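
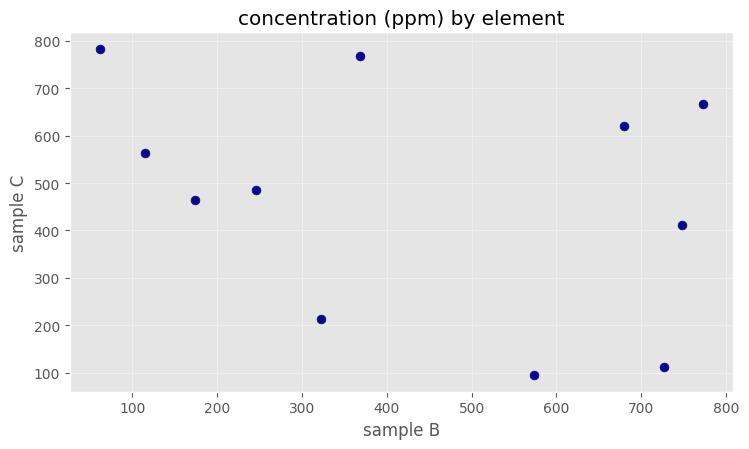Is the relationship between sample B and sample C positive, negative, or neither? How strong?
negative, weak

Points are negatively correlated; weak (|r| ≈ 0.3).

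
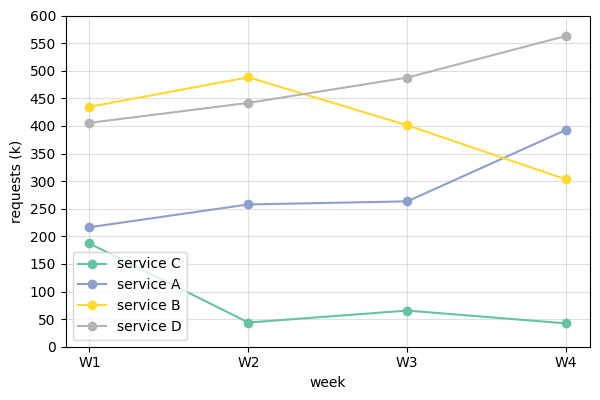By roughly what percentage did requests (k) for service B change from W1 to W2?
≈ +11.1%

W1 ≈ 450, W2 ≈ 500; (500 − 450) / 450 ≈ +11.1%.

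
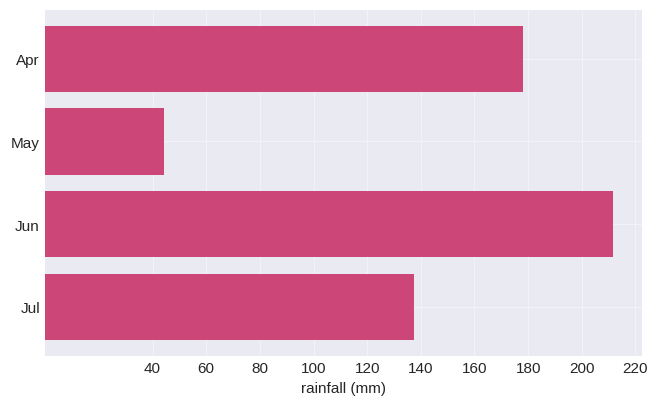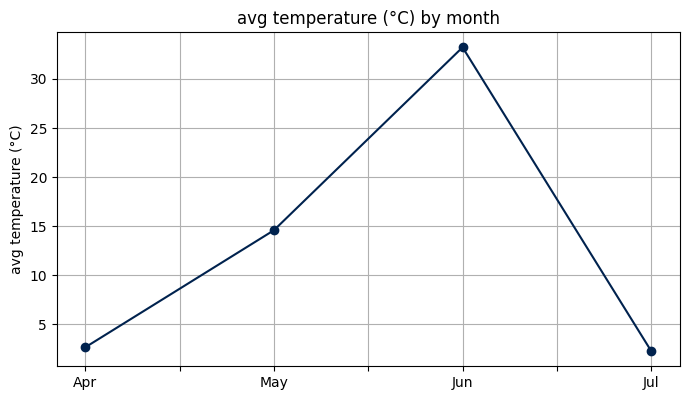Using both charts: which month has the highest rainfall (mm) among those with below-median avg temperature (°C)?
Chart 2 median avg temperature (°C) ≈ 10; below-median months: Apr, Jul. Among those, Apr has the highest rainfall (mm) (≈ 180).

Apr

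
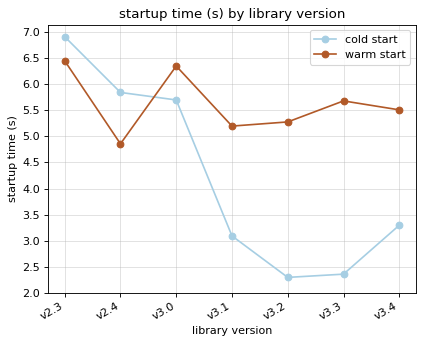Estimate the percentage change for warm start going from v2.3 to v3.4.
≈ -15.4%

v2.3 ≈ 6.5, v3.4 ≈ 5.5; (5.5 − 6.5) / 6.5 ≈ -15.4%.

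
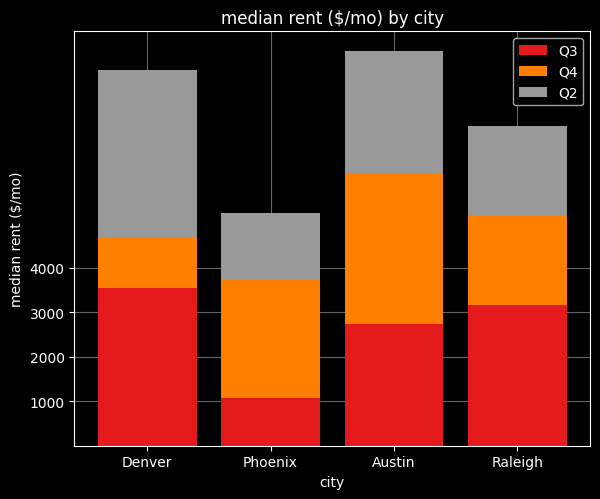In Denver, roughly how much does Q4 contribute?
≈ 1000

Q4 top ≈ 5000, bottom ≈ 4000; segment ≈ 1000.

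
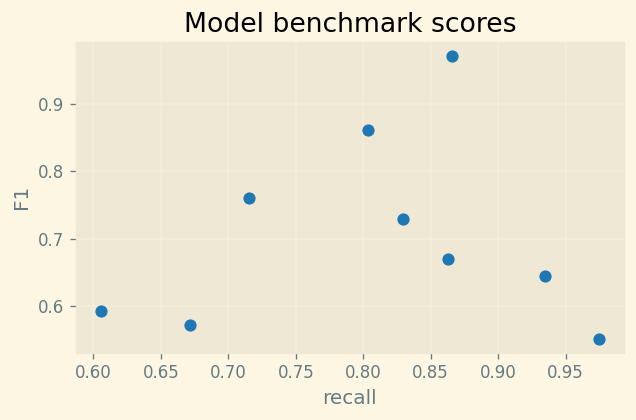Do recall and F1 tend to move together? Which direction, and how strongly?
Points are roughly uncorrelated; weak (|r| ≈ 0.1).

no clear correlation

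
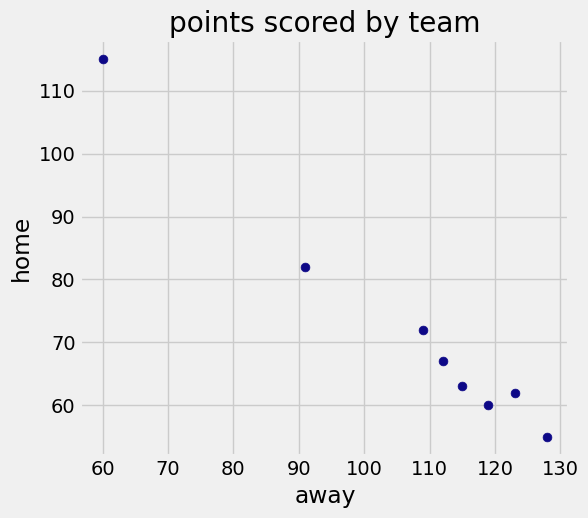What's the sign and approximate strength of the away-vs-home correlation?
negative, strong

Points are negatively correlated; strong (|r| ≈ 1.0).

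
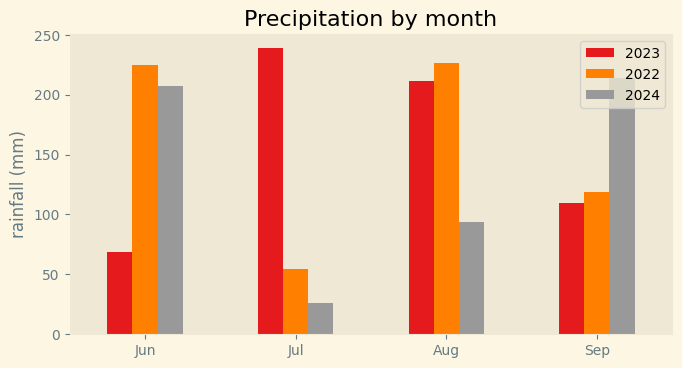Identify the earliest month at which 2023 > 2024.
Jun: 2023 ≈ 60 vs 2024 ≈ 200 (not yet); Jul: 2023 ≈ 240 vs 2024 ≈ 20 (first crossover).

Jul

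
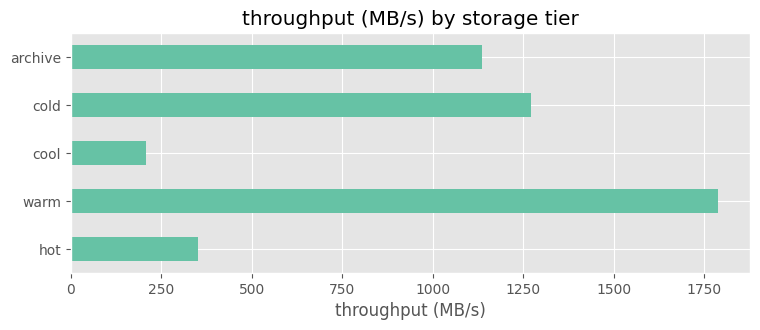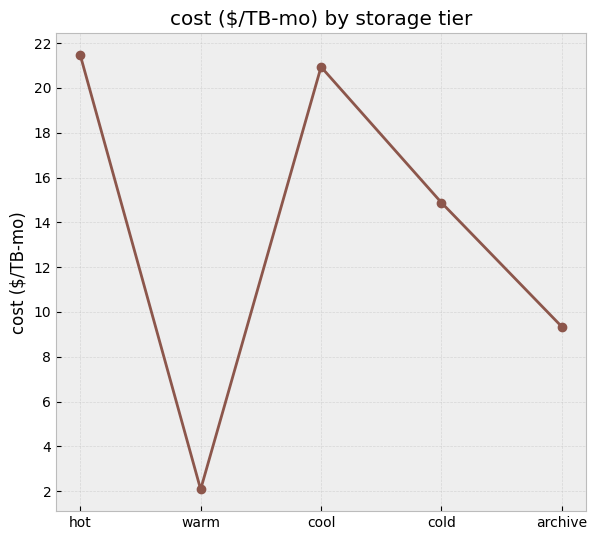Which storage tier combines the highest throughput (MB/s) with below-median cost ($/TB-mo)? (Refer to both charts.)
Chart 2 median cost ($/TB-mo) ≈ 14; below-median storage tiers: warm, archive. Among those, warm has the highest throughput (MB/s) (≈ 1800).

warm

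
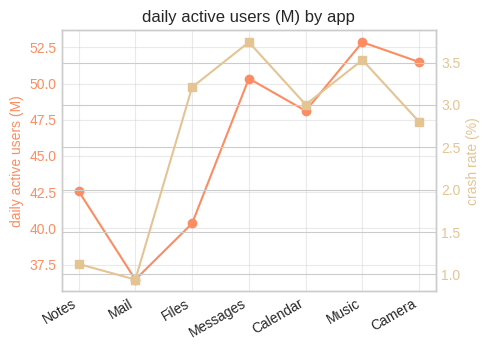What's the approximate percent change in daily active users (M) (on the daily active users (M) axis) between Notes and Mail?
Notes ≈ 42, Mail ≈ 36; (36 − 42) / 42 ≈ -14.3%.

≈ -14.3%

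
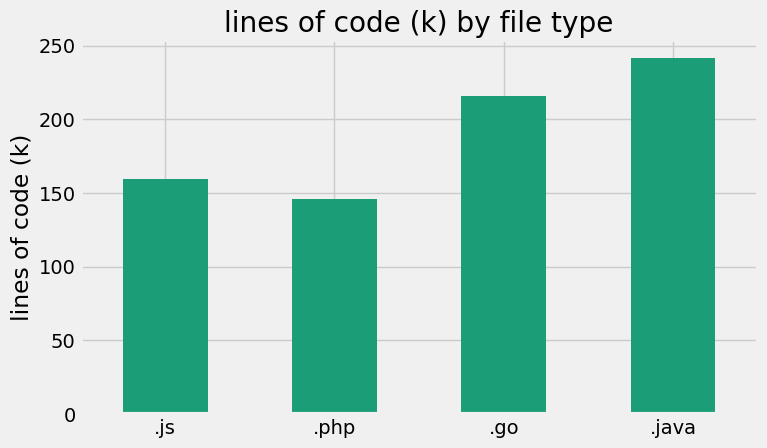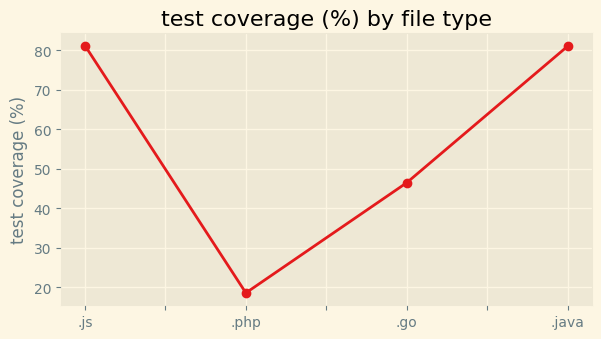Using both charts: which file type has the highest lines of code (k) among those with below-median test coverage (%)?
.go

Chart 2 median test coverage (%) ≈ 60; below-median file types: .php, .go. Among those, .go has the highest lines of code (k) (≈ 225).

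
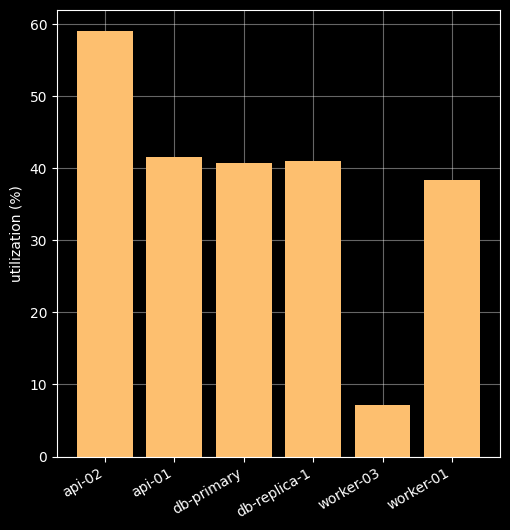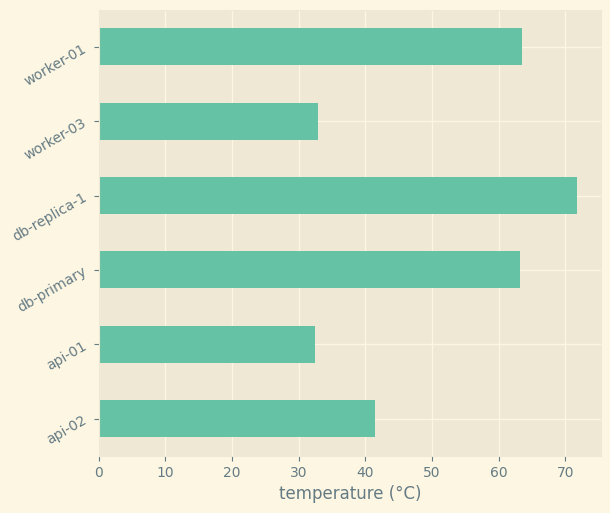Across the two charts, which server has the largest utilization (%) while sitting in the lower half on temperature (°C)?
Chart 2 median temperature (°C) ≈ 50; below-median servers: api-02, api-01, worker-03. Among those, api-02 has the highest utilization (%) (≈ 60).

api-02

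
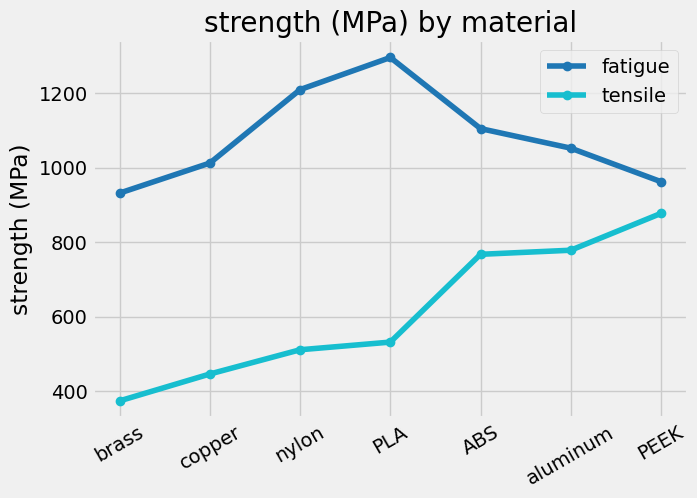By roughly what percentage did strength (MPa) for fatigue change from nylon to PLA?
≈ +8.3%

nylon ≈ 1200, PLA ≈ 1300; (1300 − 1200) / 1200 ≈ +8.3%.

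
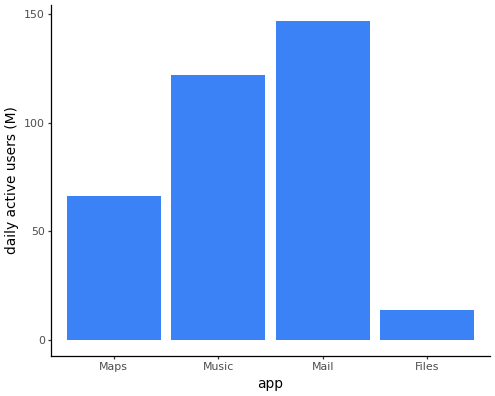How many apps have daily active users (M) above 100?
Above 100: Music, Mail.

2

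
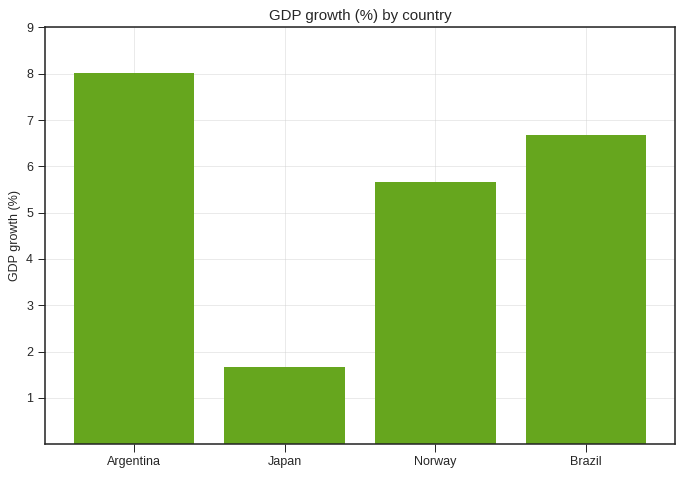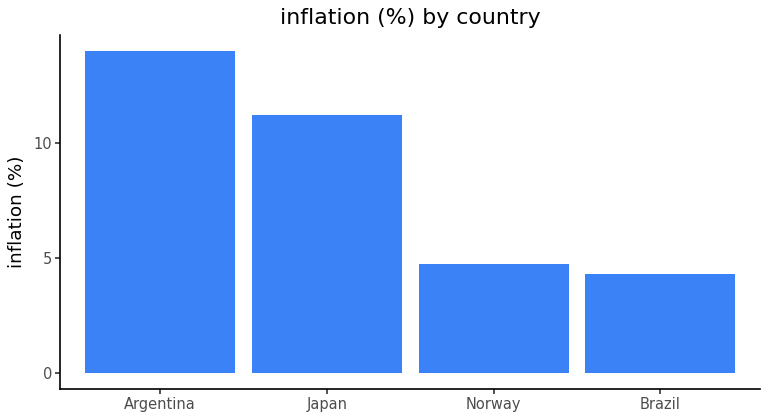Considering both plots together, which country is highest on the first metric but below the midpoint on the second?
Chart 2 median inflation (%) ≈ 8; below-median countries: Norway, Brazil. Among those, Brazil has the highest GDP growth (%) (≈ 7).

Brazil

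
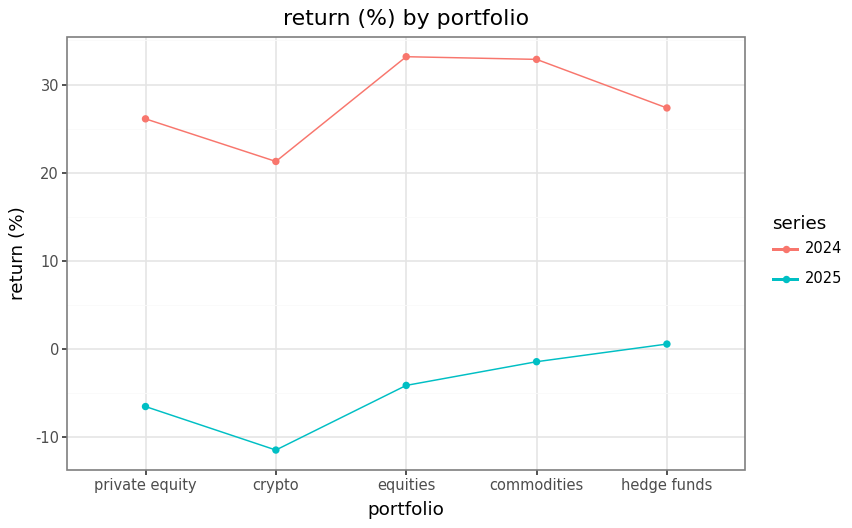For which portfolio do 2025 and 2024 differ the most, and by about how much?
equities: 2025 ≈ -5, 2024 ≈ 35 → gap ≈ 40. Next-largest (commodities) is only ≈ 35.

equities, ≈ 40 %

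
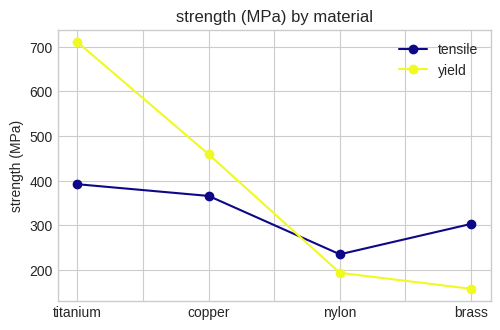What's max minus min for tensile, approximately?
≈ 150

Max titanium ≈ 400, min nylon ≈ 250; range ≈ 150.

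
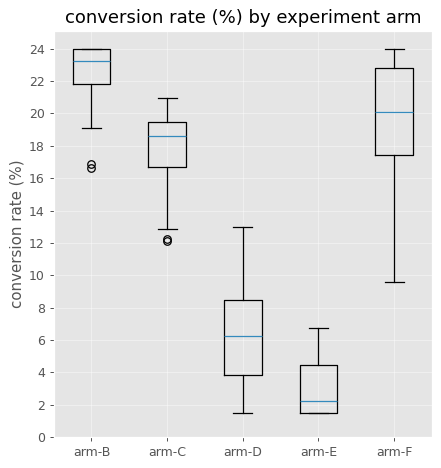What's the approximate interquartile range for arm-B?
Q3 ≈ 24, Q1 ≈ 22; IQR ≈ 2.

≈ 2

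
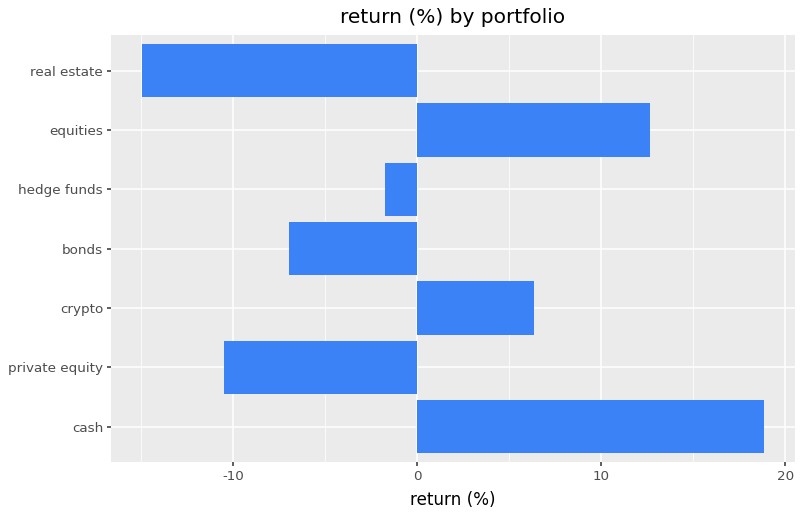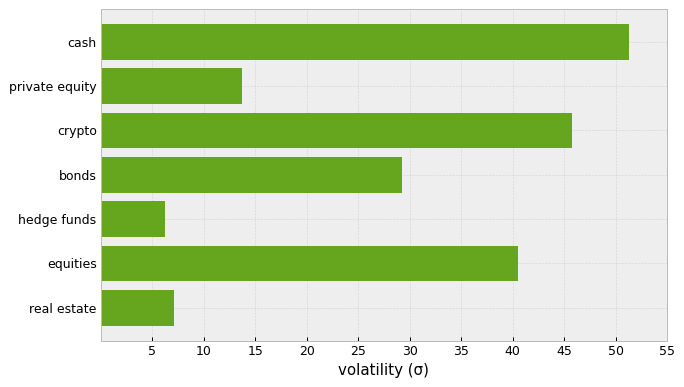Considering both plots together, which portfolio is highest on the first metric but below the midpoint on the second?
hedge funds

Chart 2 median volatility (σ) ≈ 30; below-median portfolios: private equity, hedge funds, real estate. Among those, hedge funds has the highest return (%) (≈ -2).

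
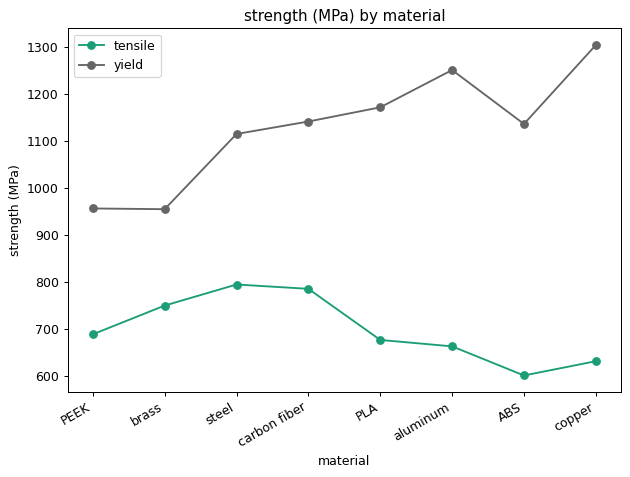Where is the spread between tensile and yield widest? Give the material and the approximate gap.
copper, ≈ 700 MPa

copper: tensile ≈ 600, yield ≈ 1300 → gap ≈ 700. Next-largest (aluminum) is only ≈ 600.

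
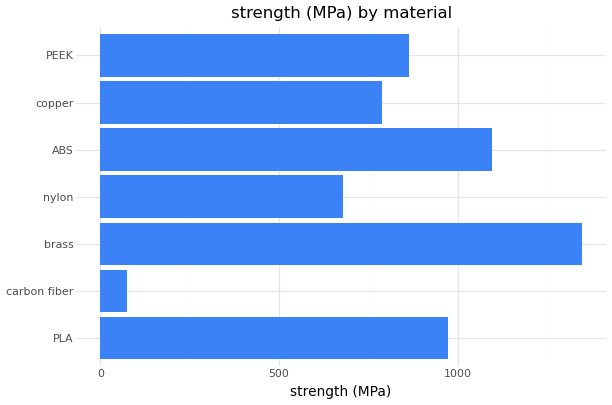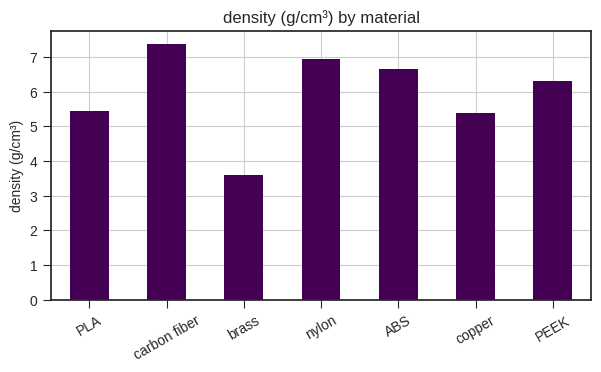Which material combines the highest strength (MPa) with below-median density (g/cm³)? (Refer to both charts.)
Chart 2 median density (g/cm³) ≈ 6; below-median materials: PLA, brass, copper. Among those, brass has the highest strength (MPa) (≈ 1400).

brass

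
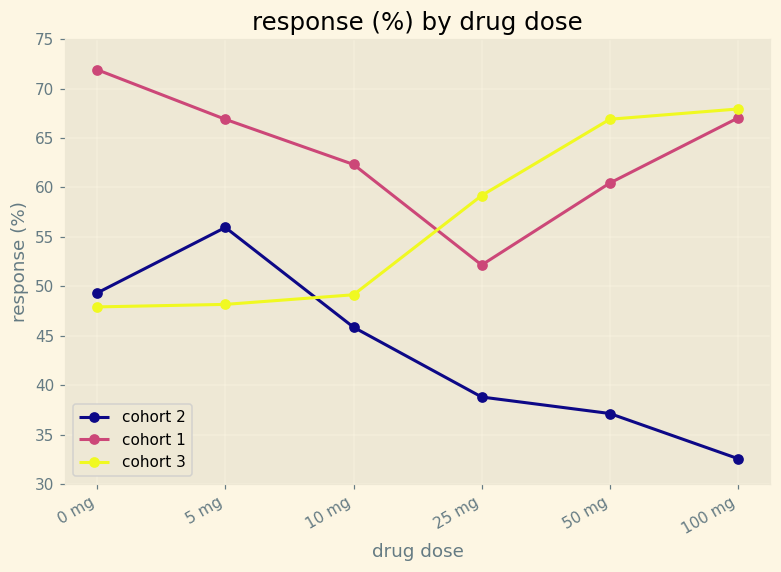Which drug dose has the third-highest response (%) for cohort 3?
25 mg

Top 4 for cohort 3: 100 mg ≈ 70, 50 mg ≈ 65, 25 mg ≈ 60, 10 mg ≈ 50.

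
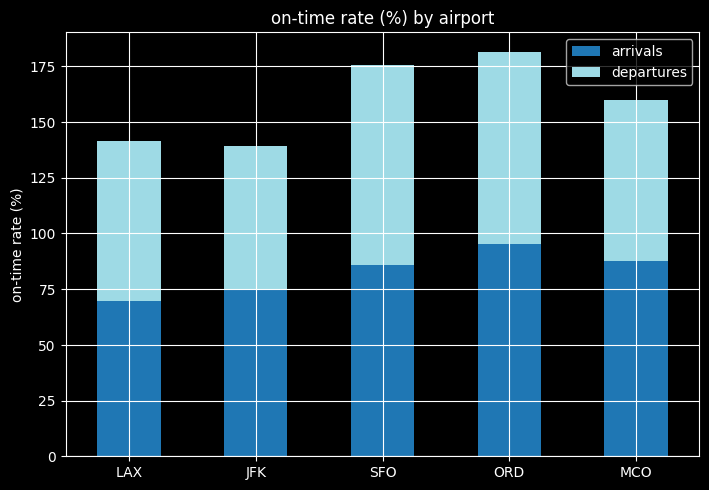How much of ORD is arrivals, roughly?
arrivals top ≈ 100, bottom ≈ 0; segment ≈ 100.

≈ 100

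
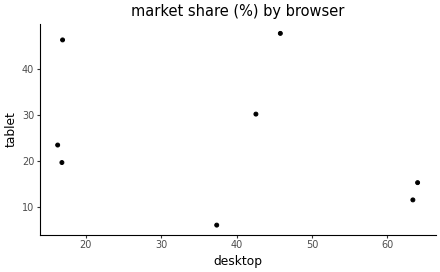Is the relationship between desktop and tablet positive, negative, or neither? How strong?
negative, weak

Points are negatively correlated; weak (|r| ≈ 0.3).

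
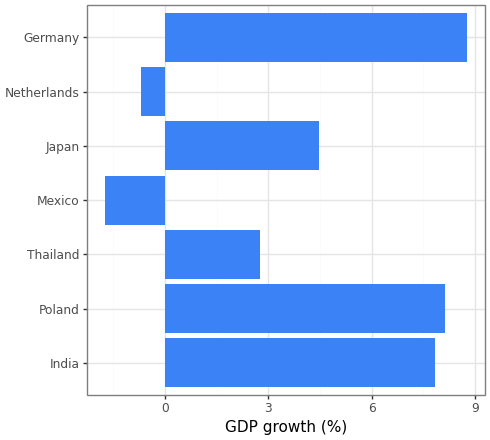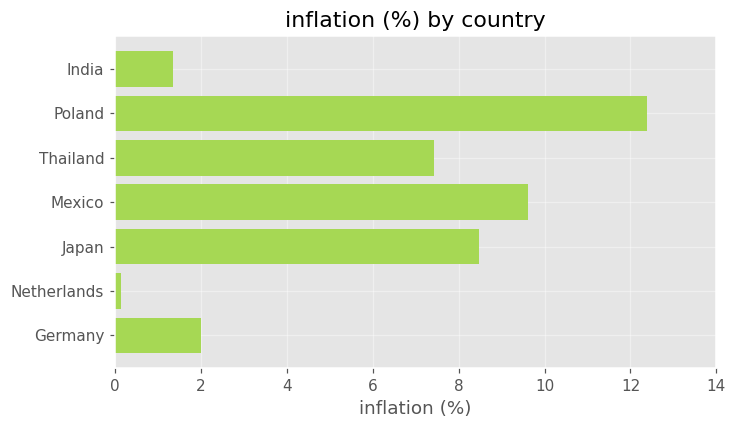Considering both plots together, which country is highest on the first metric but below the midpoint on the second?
Germany

Chart 2 median inflation (%) ≈ 8; below-median countries: India, Netherlands, Germany. Among those, Germany has the highest GDP growth (%) (≈ 9).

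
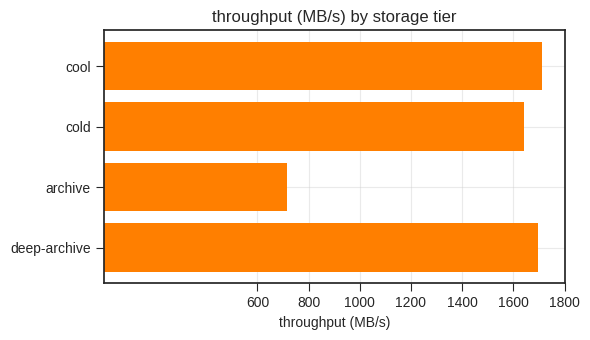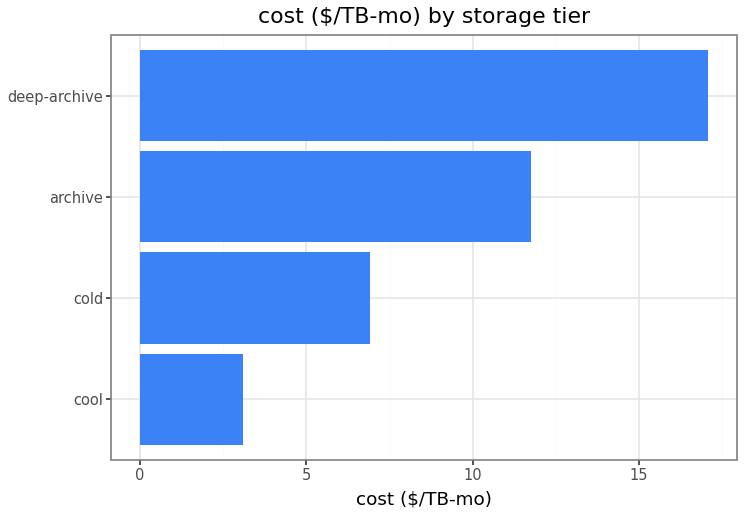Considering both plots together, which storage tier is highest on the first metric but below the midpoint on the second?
Chart 2 median cost ($/TB-mo) ≈ 10; below-median storage tiers: cool, cold. Among those, cool has the highest throughput (MB/s) (≈ 1800).

cool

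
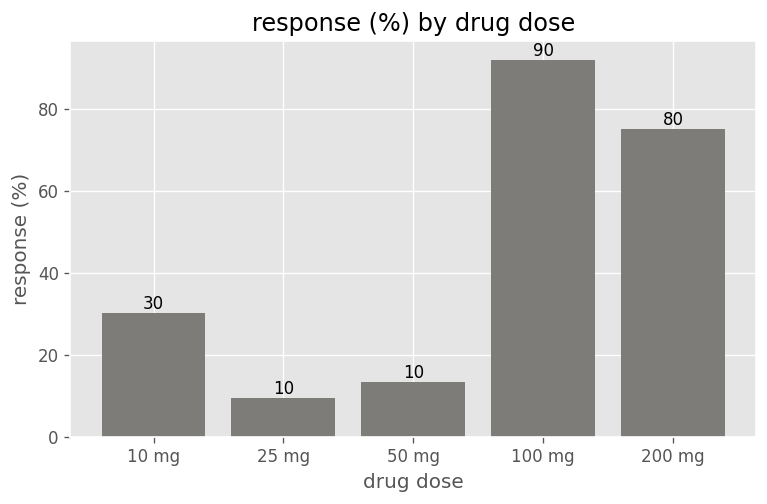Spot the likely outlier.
100 mg

100 mg ≈ 90; the rest sit between ≈ 10 and ≈ 80.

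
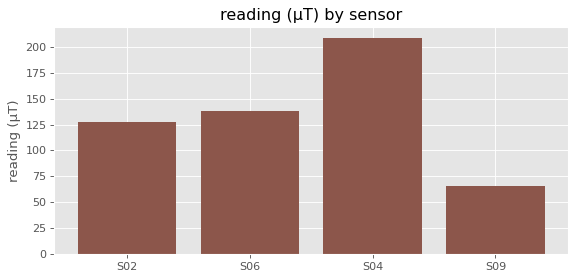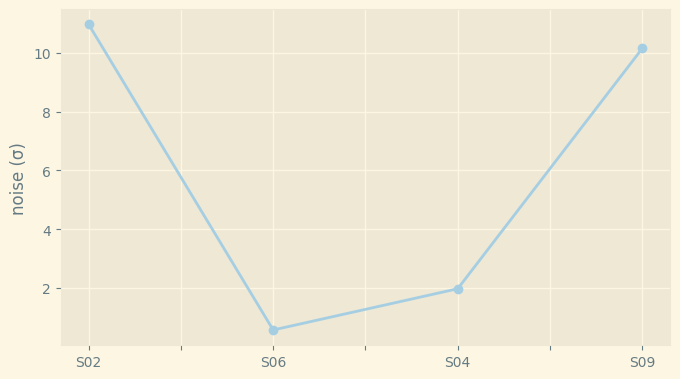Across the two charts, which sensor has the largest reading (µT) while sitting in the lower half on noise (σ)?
Chart 2 median noise (σ) ≈ 6; below-median sensors: S06, S04. Among those, S04 has the highest reading (µT) (≈ 200).

S04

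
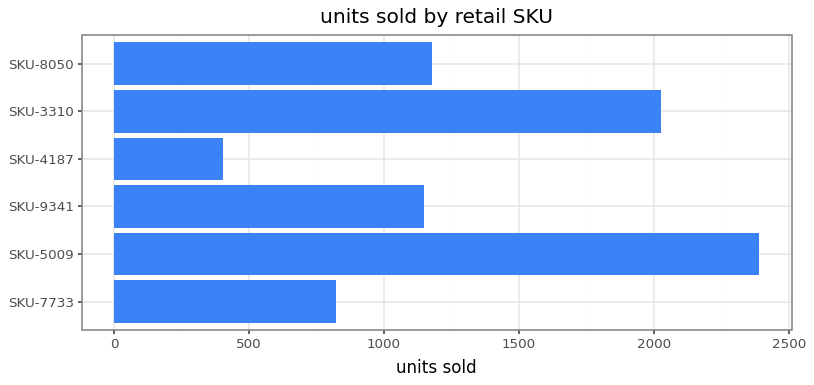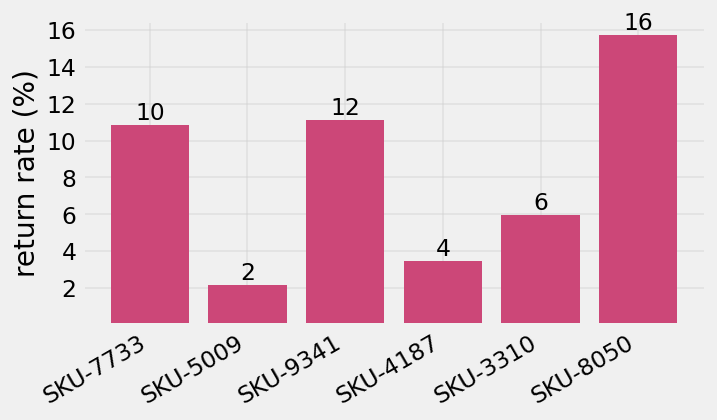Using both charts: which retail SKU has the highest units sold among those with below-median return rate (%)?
SKU-5009

Chart 2 median return rate (%) ≈ 8; below-median retail SKUs: SKU-5009, SKU-4187, SKU-3310. Among those, SKU-5009 has the highest units sold (≈ 2500).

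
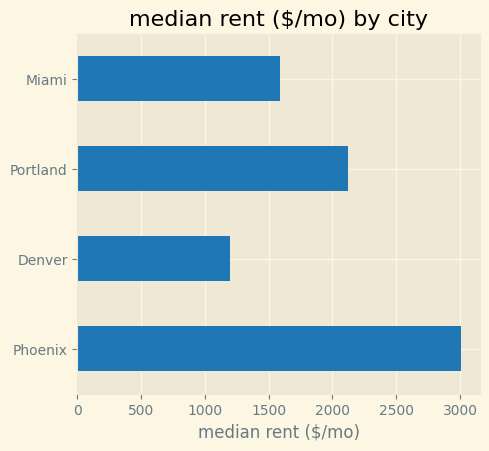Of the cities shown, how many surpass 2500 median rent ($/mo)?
Above 2500: Phoenix.

1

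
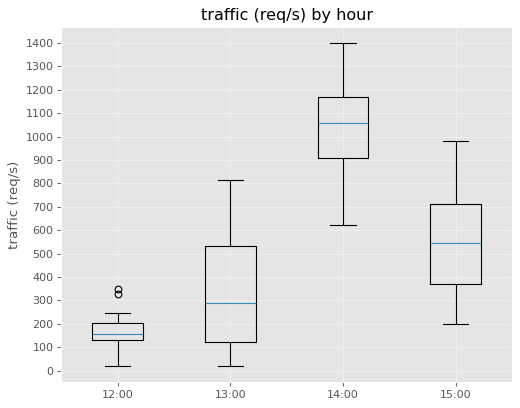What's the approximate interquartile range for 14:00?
≈ 300

Q3 ≈ 1200, Q1 ≈ 900; IQR ≈ 300.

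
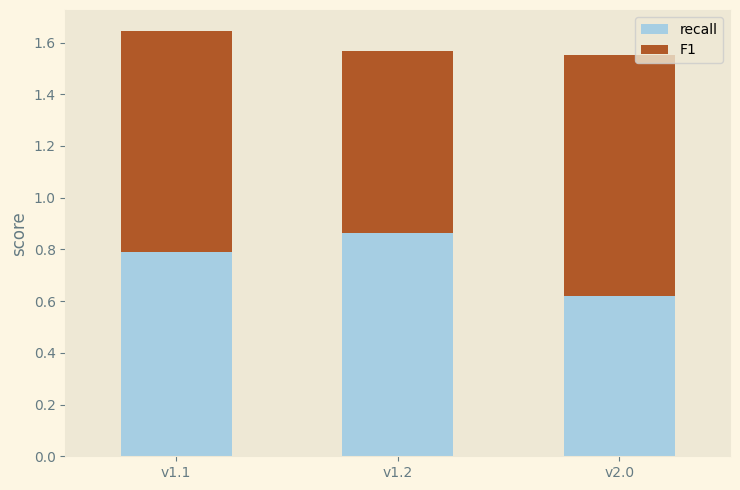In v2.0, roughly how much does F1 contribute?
≈ 1.0

F1 top ≈ 1.6, bottom ≈ 0.6; segment ≈ 1.0.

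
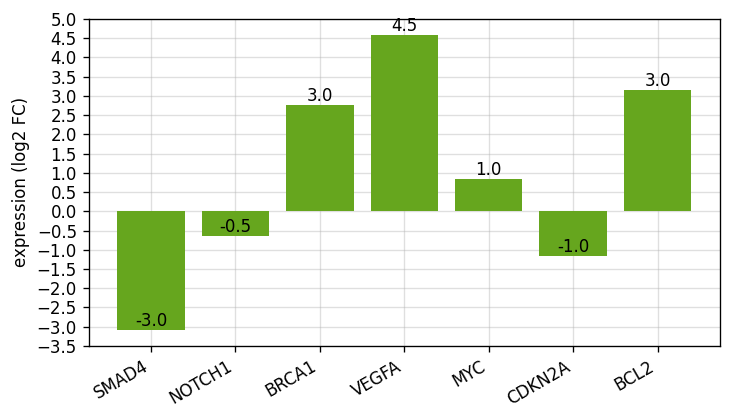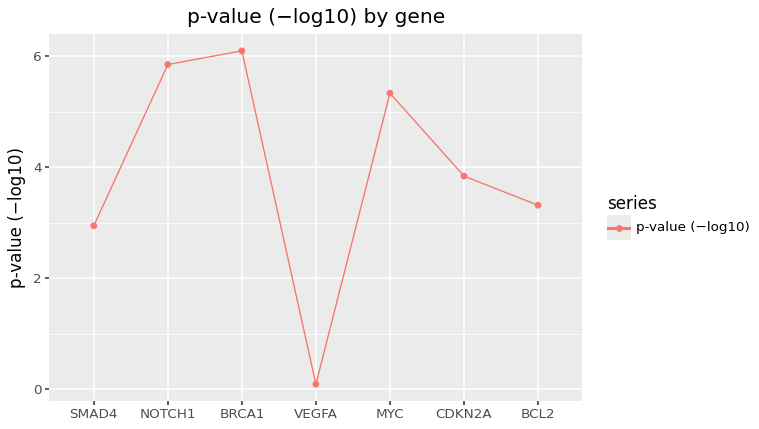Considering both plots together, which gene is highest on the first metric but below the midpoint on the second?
Chart 2 median p-value (−log10) ≈ 4; below-median genes: SMAD4, VEGFA, BCL2. Among those, VEGFA has the highest expression (log2 FC) (≈ 4.5).

VEGFA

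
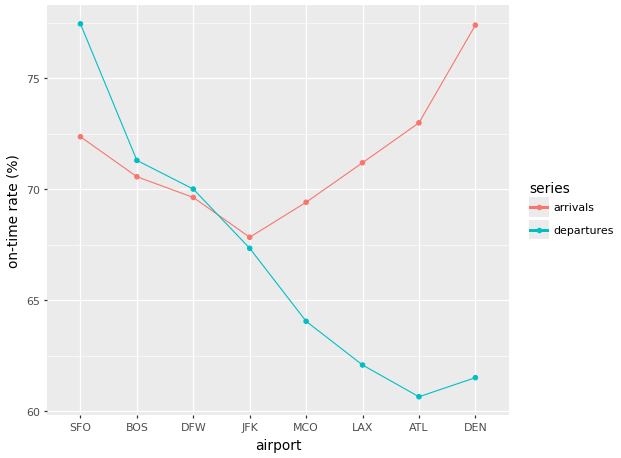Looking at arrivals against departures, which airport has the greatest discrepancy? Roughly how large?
DEN, ≈ 16 %

DEN: arrivals ≈ 78, departures ≈ 62 → gap ≈ 16. Next-largest (ATL) is only ≈ 12.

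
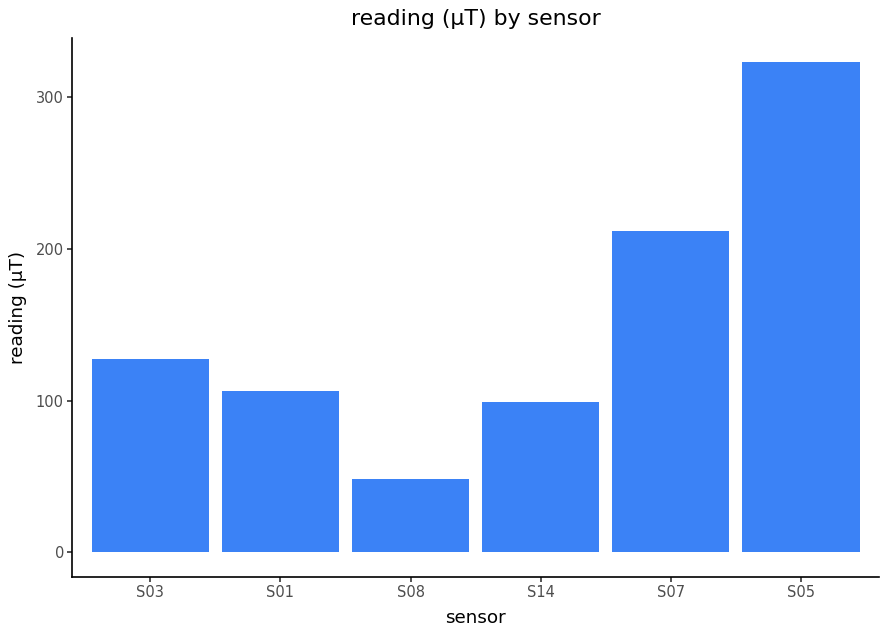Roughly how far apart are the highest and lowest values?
Max S05 ≈ 300, min S08 ≈ 50; range ≈ 250.

≈ 250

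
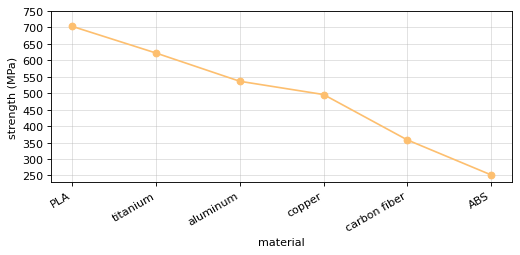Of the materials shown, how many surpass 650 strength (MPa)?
Above 650: PLA.

1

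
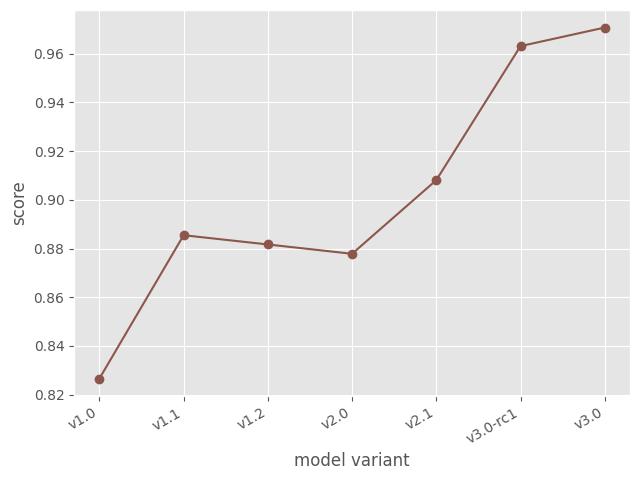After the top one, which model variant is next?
v3.0-rc1

Top 3: v3.0 ≈ 0.98, v3.0-rc1 ≈ 0.96, v2.1 ≈ 0.90.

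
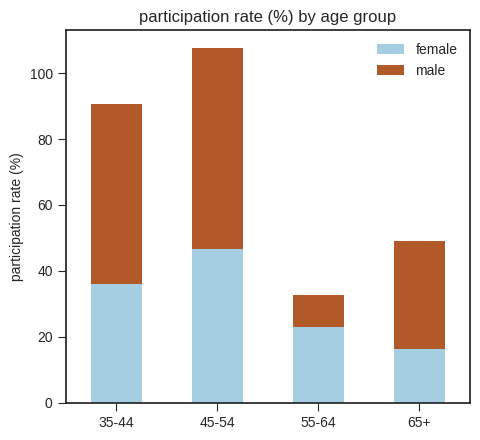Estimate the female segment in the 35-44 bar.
≈ 40

female top ≈ 40, bottom ≈ 0; segment ≈ 40.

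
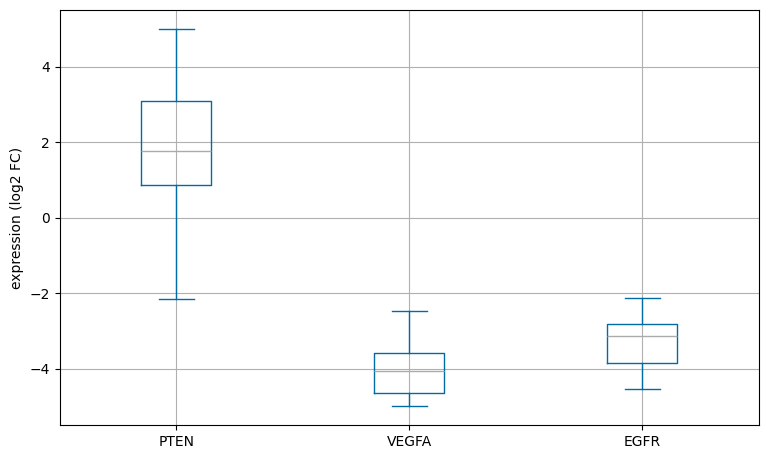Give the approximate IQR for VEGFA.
≈ 1

Q3 ≈ -4, Q1 ≈ -5; IQR ≈ 1.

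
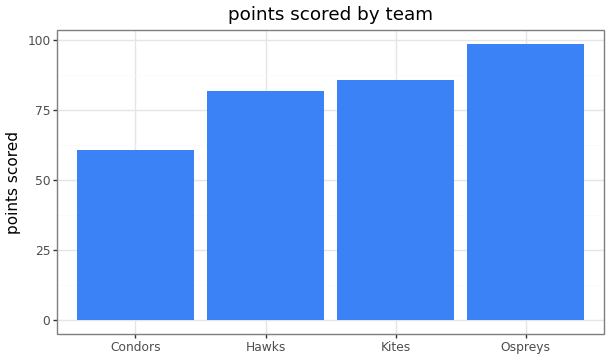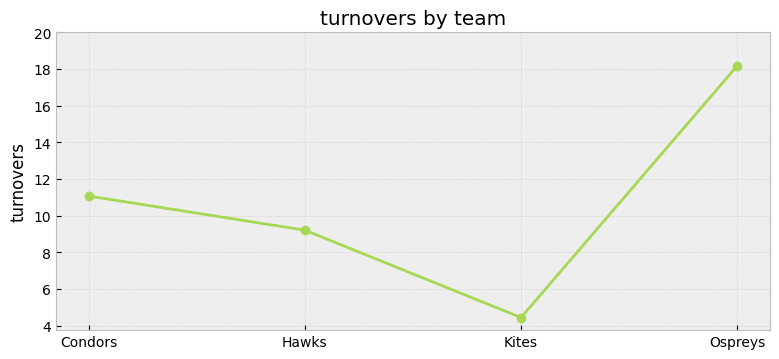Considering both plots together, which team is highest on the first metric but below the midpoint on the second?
Kites

Chart 2 median turnovers ≈ 10; below-median teams: Hawks, Kites. Among those, Kites has the highest points scored (≈ 90).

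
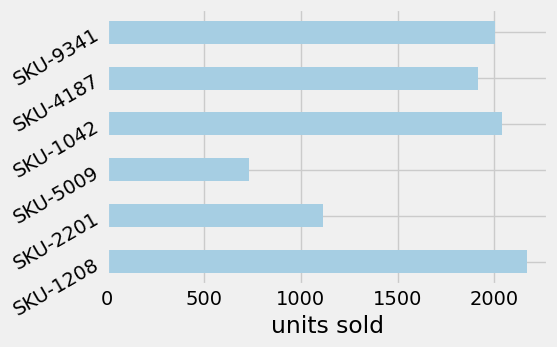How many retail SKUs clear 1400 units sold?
4

Above 1400: SKU-1208, SKU-1042, SKU-4187, SKU-9341.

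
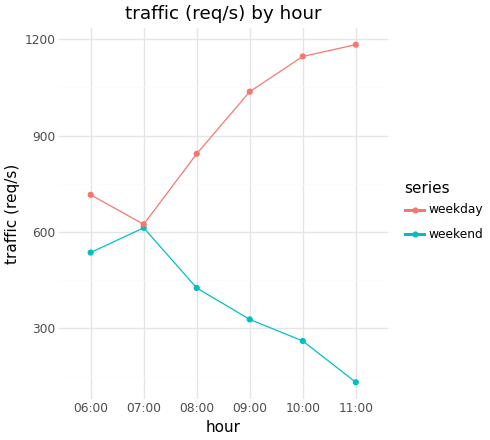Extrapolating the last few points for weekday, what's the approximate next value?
≈ 1300

Last three: 1000, 1100, 1200 → slope ≈ 100/step → next ≈ 1300.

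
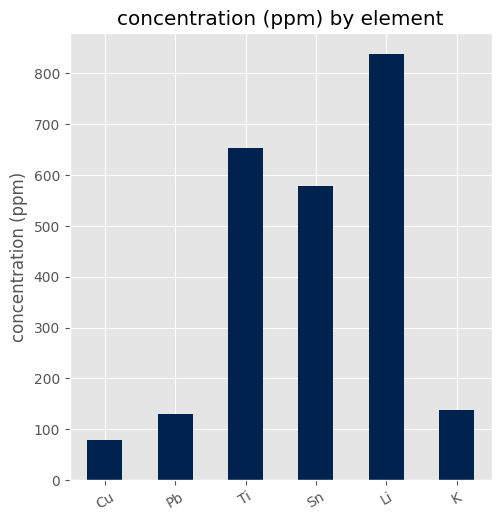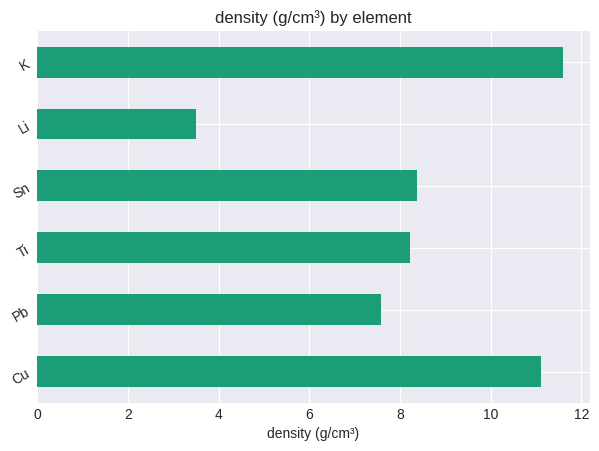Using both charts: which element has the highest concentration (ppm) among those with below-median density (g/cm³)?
Chart 2 median density (g/cm³) ≈ 8; below-median elements: Pb, Ti, Li. Among those, Li has the highest concentration (ppm) (≈ 800).

Li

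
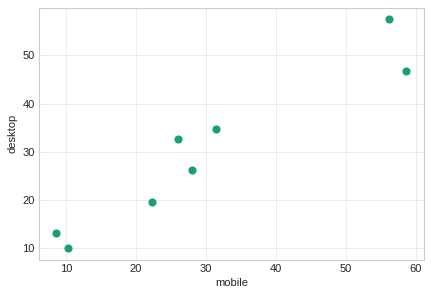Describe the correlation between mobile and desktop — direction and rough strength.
Points are positively correlated; strong (|r| ≈ 1.0).

positive, strong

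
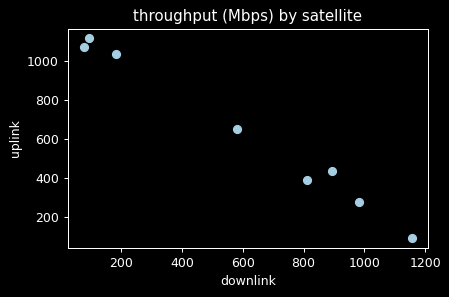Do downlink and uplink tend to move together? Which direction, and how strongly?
negative, strong

Points are negatively correlated; strong (|r| ≈ 1.0).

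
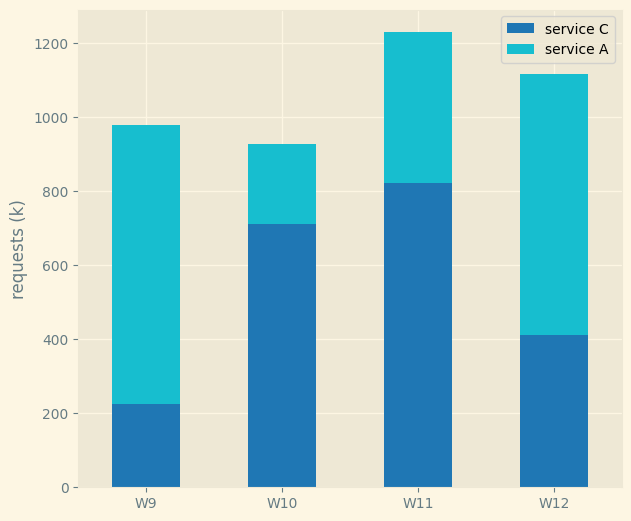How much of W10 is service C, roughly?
service C top ≈ 800, bottom ≈ 0; segment ≈ 800.

≈ 800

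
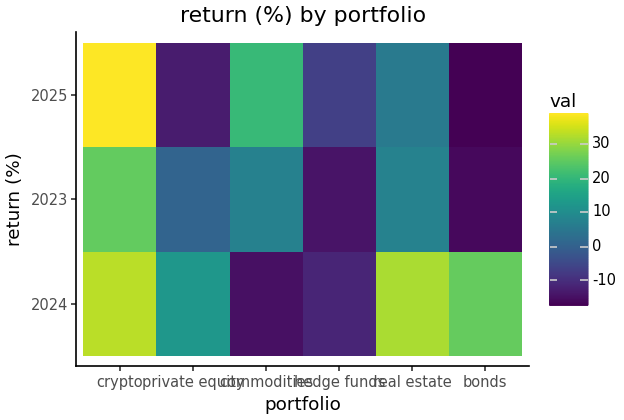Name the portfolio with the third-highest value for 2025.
real estate

Top 4 for 2025: crypto ≈ 40, commodities ≈ 20, real estate ≈ 5, hedge funds ≈ -5.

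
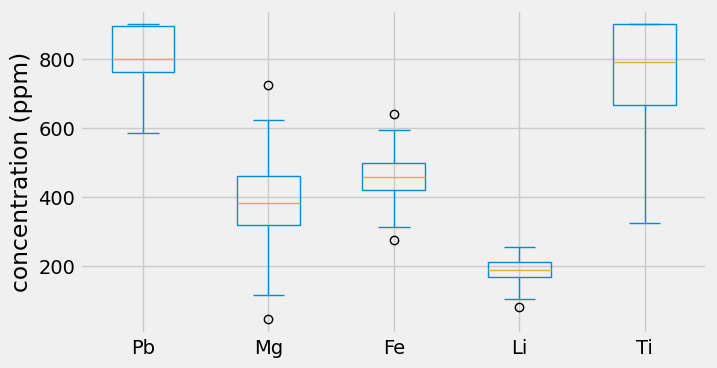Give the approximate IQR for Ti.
≈ 200

Q3 ≈ 900, Q1 ≈ 700; IQR ≈ 200.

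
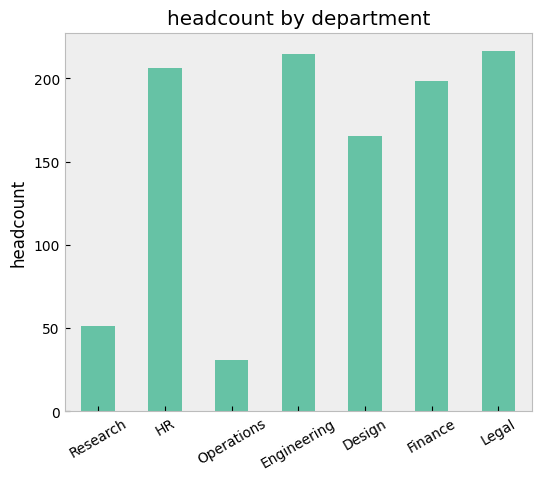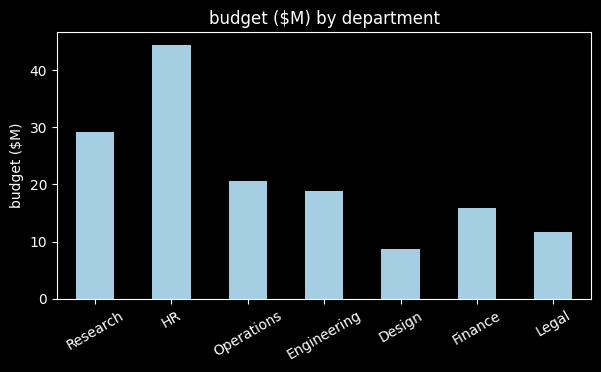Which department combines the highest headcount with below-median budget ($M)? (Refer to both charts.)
Chart 2 median budget ($M) ≈ 20; below-median departments: Design, Finance, Legal. Among those, Legal has the highest headcount (≈ 220).

Legal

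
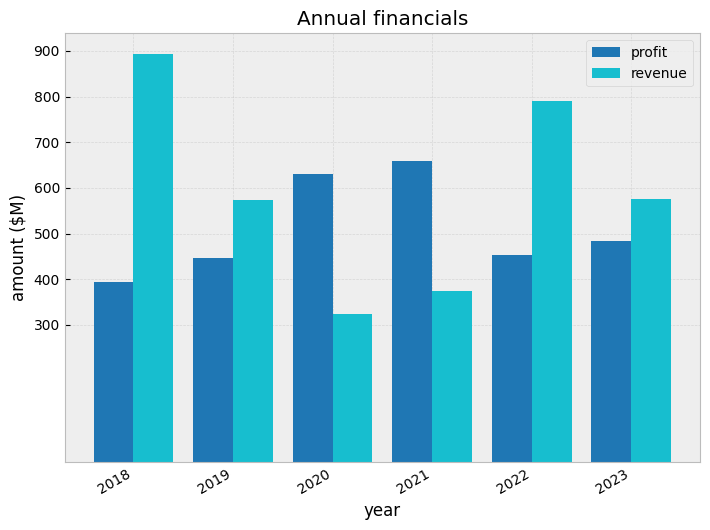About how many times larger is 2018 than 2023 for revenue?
≈ 1.5×

2018 ≈ 900, 2023 ≈ 600; 900/600 ≈ 1.5.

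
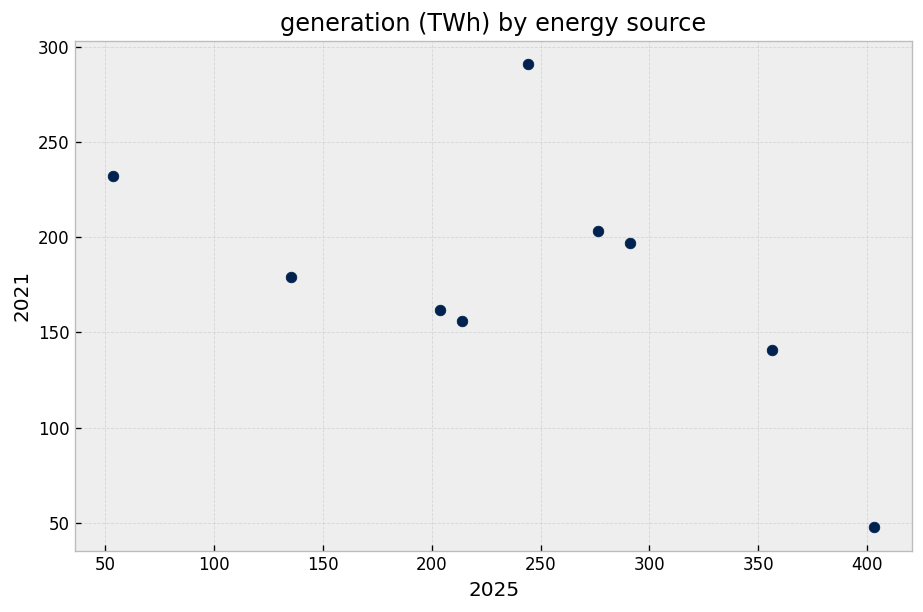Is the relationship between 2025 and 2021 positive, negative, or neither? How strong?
Points are negatively correlated; moderate (|r| ≈ 0.6).

negative, moderate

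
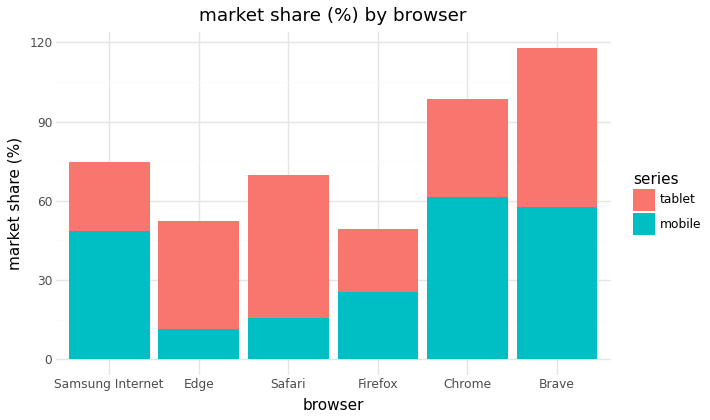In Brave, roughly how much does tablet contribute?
tablet top ≈ 120, bottom ≈ 60; segment ≈ 60.

≈ 60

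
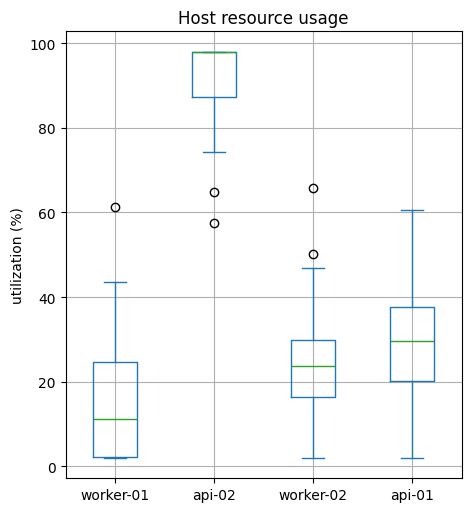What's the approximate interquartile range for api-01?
≈ 20

Q3 ≈ 40, Q1 ≈ 20; IQR ≈ 20.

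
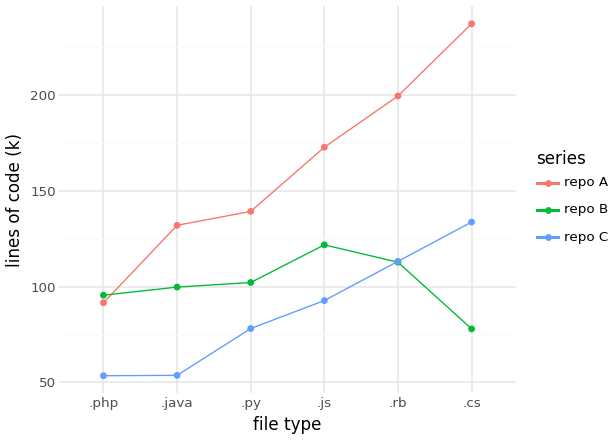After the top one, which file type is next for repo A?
.rb

Top 3 for repo A: .cs ≈ 240, .rb ≈ 200, .js ≈ 180.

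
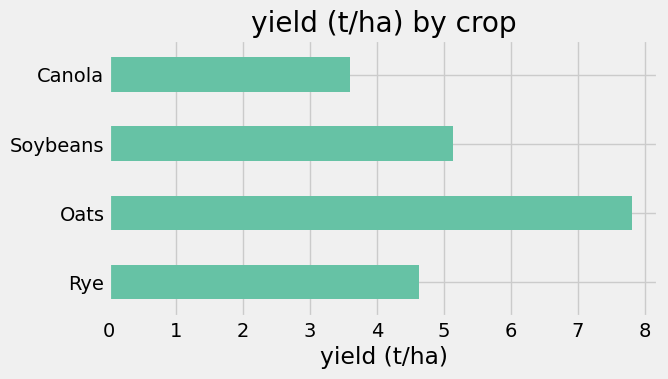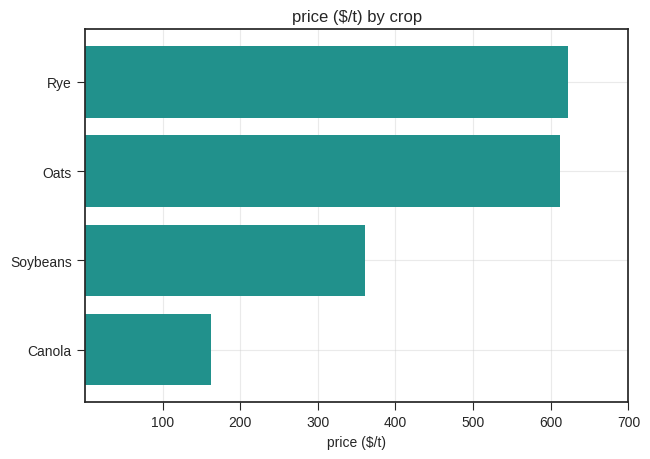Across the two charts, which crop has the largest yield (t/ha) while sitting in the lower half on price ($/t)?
Chart 2 median price ($/t) ≈ 500; below-median crops: Soybeans, Canola. Among those, Soybeans has the highest yield (t/ha) (≈ 5).

Soybeans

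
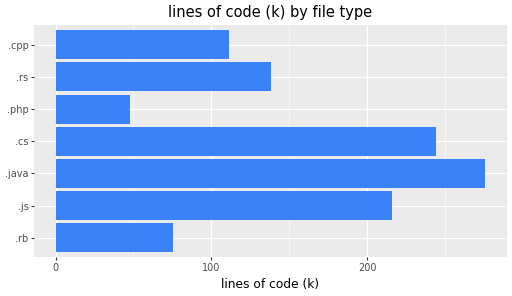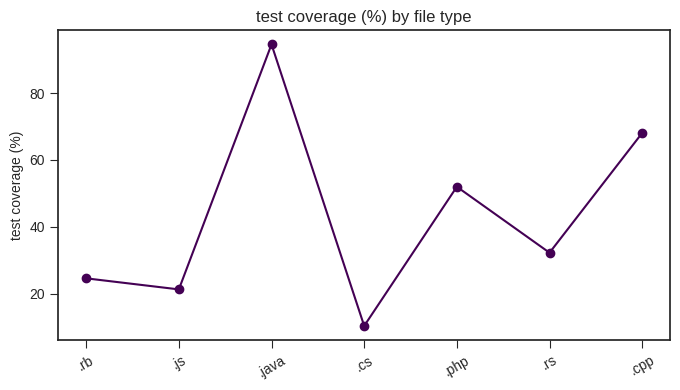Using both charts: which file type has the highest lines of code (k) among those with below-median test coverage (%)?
.cs

Chart 2 median test coverage (%) ≈ 30; below-median file types: .rb, .js, .cs. Among those, .cs has the highest lines of code (k) (≈ 250).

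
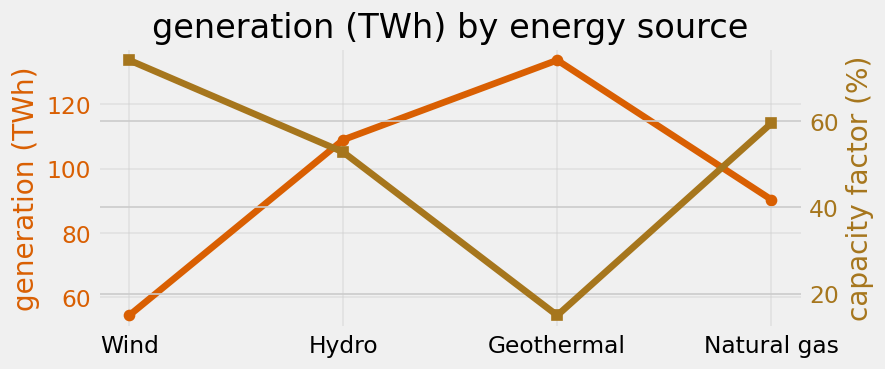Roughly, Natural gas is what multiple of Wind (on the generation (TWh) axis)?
≈ 1.8×

Natural gas ≈ 90, Wind ≈ 50; 90/50 ≈ 1.8.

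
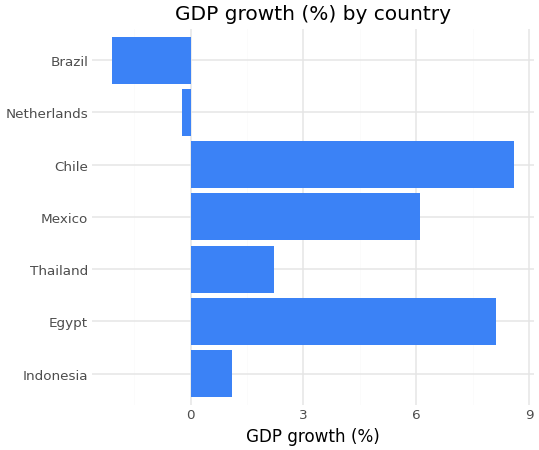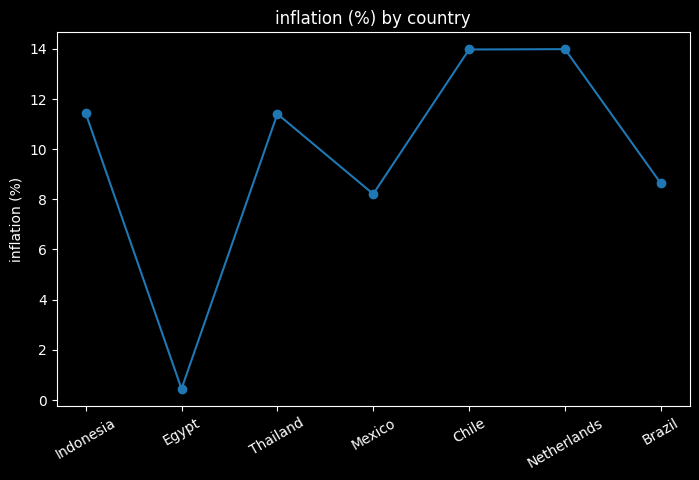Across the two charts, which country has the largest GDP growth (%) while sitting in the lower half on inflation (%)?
Egypt

Chart 2 median inflation (%) ≈ 12; below-median countries: Egypt, Mexico, Brazil. Among those, Egypt has the highest GDP growth (%) (≈ 8).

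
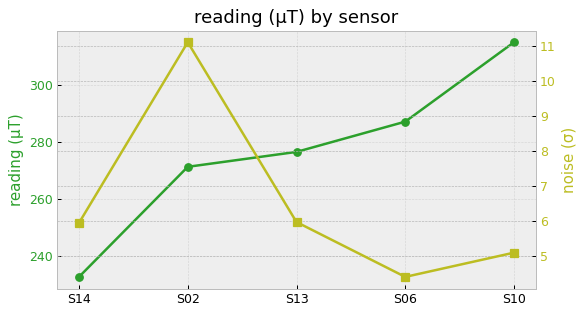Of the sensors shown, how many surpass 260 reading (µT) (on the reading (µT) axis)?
Above 260: S02, S13, S06, S10.

4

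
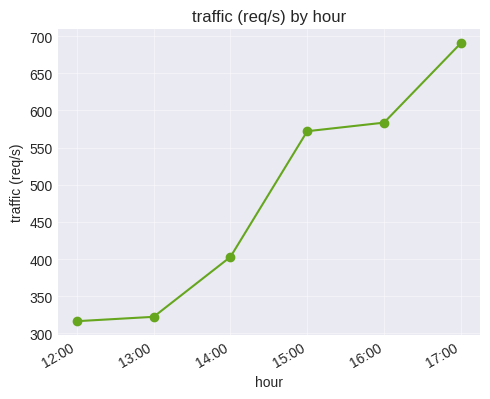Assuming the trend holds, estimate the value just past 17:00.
Last three: 550, 600, 700 → slope ≈ 75/step → next ≈ 775.

≈ 775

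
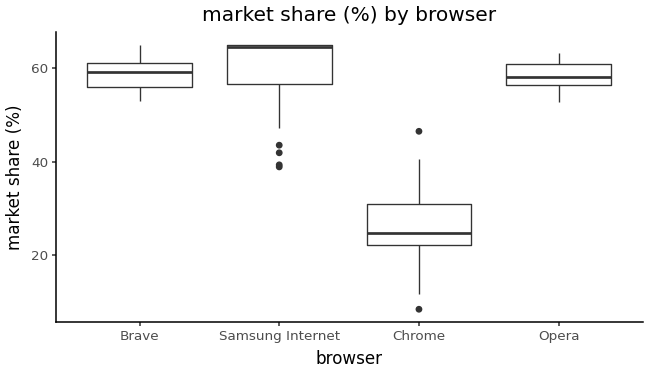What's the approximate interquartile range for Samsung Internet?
≈ 10

Q3 ≈ 65, Q1 ≈ 55; IQR ≈ 10.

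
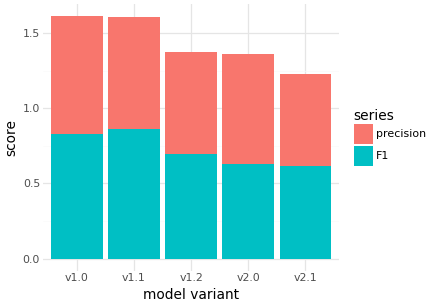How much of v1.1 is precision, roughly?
≈ 0.8

precision top ≈ 1.6, bottom ≈ 0.8; segment ≈ 0.8.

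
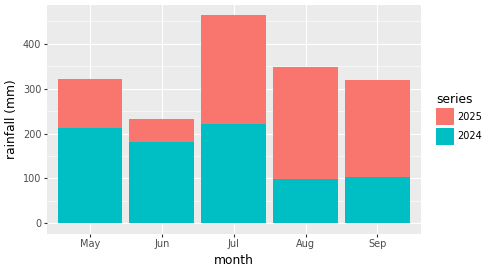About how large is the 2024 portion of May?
2024 top ≈ 200, bottom ≈ 0; segment ≈ 200.

≈ 200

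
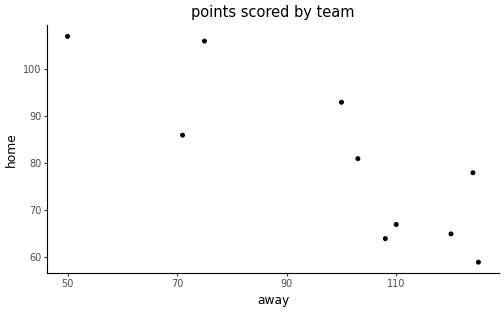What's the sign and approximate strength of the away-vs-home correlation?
negative, strong

Points are negatively correlated; strong (|r| ≈ 0.8).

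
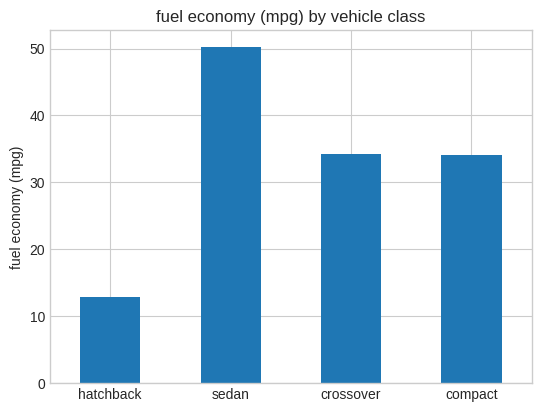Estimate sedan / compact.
sedan ≈ 50, compact ≈ 35; 50/35 ≈ 1.43.

≈ 1.43×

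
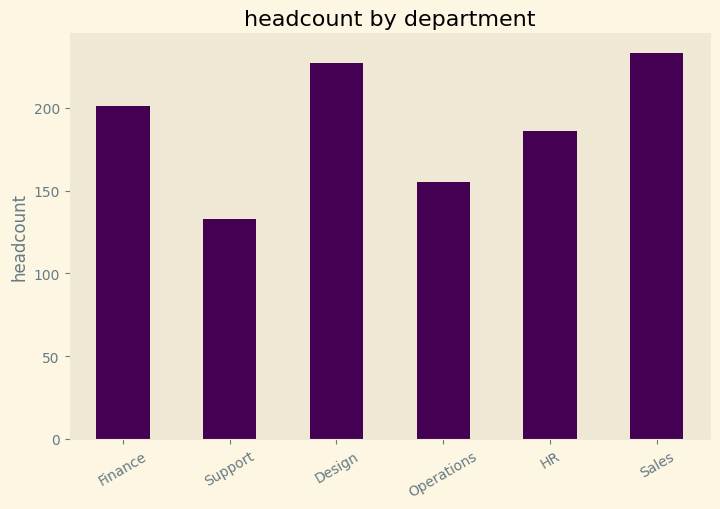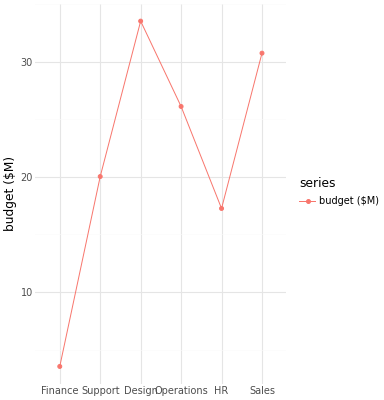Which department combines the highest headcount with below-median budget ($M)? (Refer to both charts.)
Finance

Chart 2 median budget ($M) ≈ 25; below-median departments: Finance, Support, HR. Among those, Finance has the highest headcount (≈ 200).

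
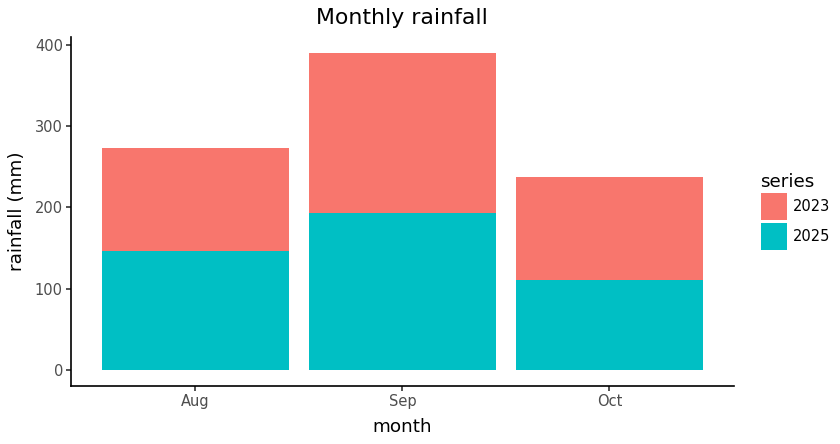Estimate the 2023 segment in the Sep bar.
2023 top ≈ 400, bottom ≈ 200; segment ≈ 200.

≈ 200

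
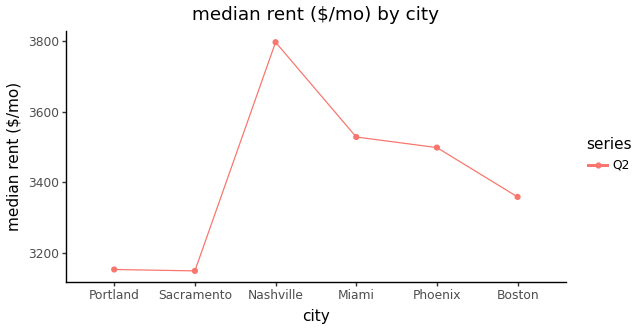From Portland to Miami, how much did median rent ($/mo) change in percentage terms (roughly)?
≈ +9.4%

Portland ≈ 3200, Miami ≈ 3500; (3500 − 3200) / 3200 ≈ +9.4%.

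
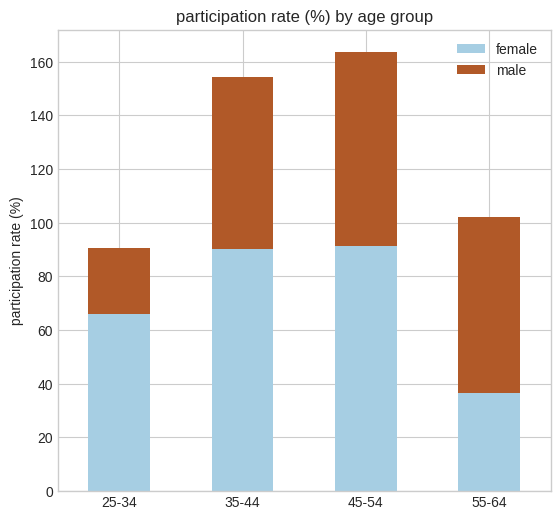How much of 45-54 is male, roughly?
≈ 60

male top ≈ 160, bottom ≈ 100; segment ≈ 60.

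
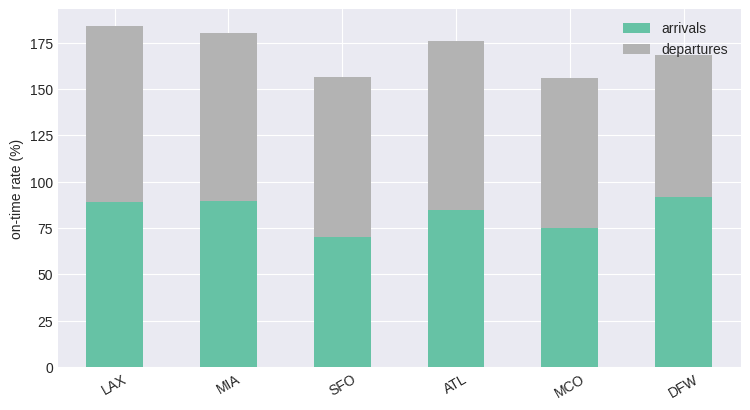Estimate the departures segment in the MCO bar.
≈ 80

departures top ≈ 160, bottom ≈ 80; segment ≈ 80.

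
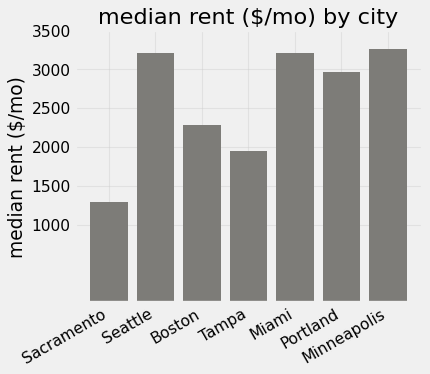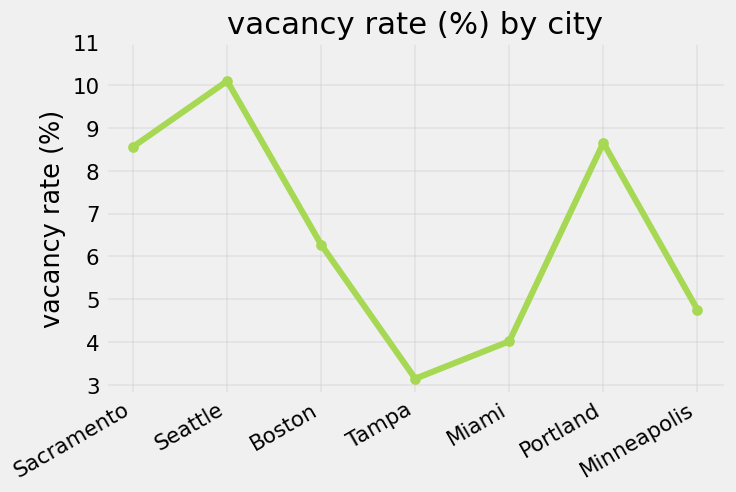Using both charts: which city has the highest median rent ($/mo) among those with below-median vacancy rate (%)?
Minneapolis

Chart 2 median vacancy rate (%) ≈ 6; below-median cities: Tampa, Miami, Minneapolis. Among those, Minneapolis has the highest median rent ($/mo) (≈ 3500).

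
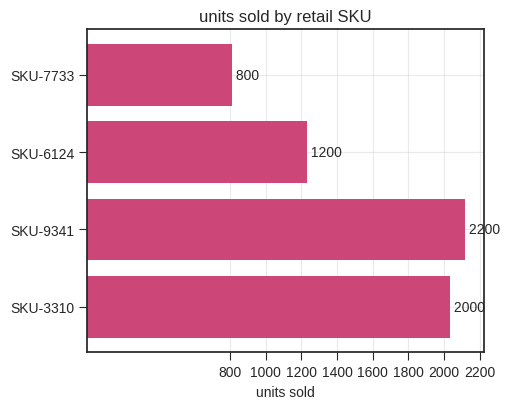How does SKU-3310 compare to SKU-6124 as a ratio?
≈ 1.67×

SKU-3310 ≈ 2000, SKU-6124 ≈ 1200; 2000/1200 ≈ 1.67.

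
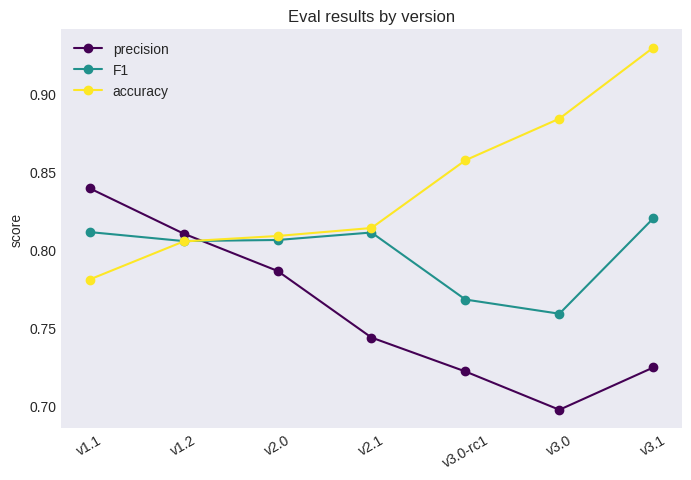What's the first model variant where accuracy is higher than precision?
v2.0

v1.2: accuracy ≈ 0.80 vs precision ≈ 0.82 (not yet); v2.0: accuracy ≈ 0.80 vs precision ≈ 0.78 (first crossover).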